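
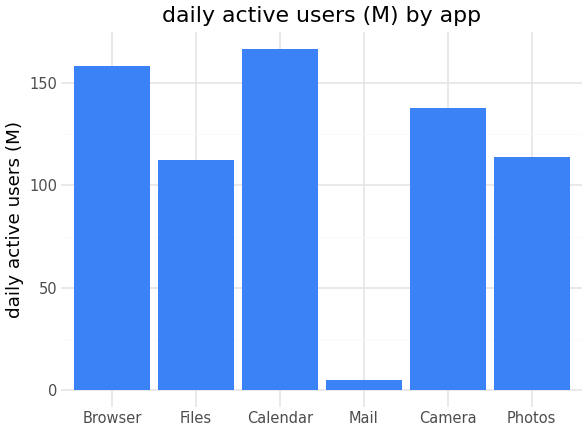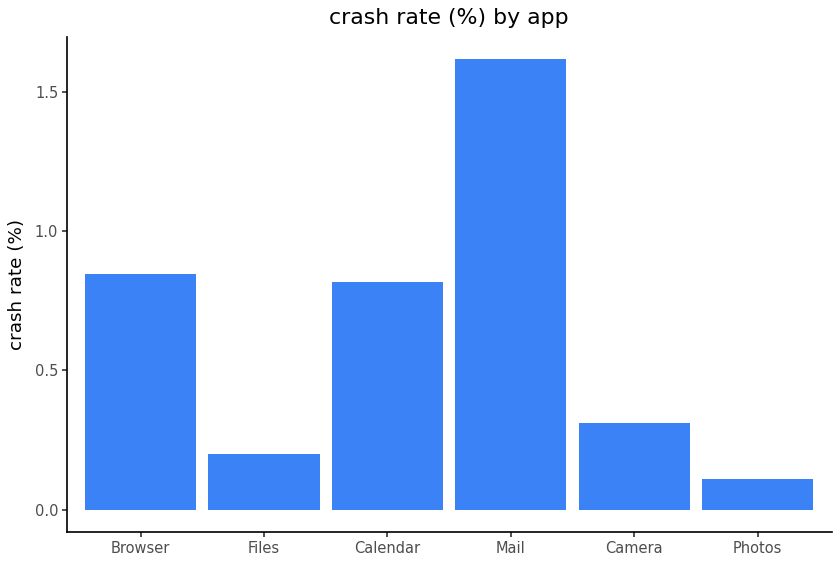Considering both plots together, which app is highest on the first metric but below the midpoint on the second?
Chart 2 median crash rate (%) ≈ 0.6; below-median apps: Files, Camera, Photos. Among those, Camera has the highest daily active users (M) (≈ 140).

Camera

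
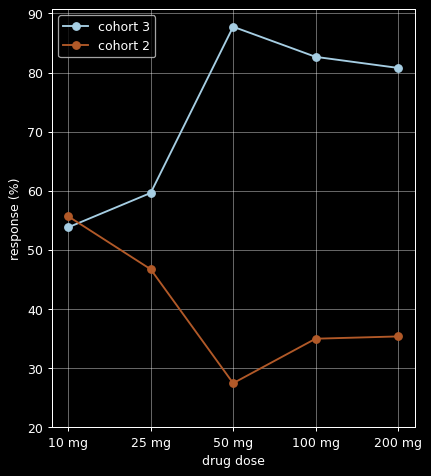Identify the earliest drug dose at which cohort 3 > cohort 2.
10 mg: cohort 3 ≈ 50 vs cohort 2 ≈ 60 (not yet); 25 mg: cohort 3 ≈ 60 vs cohort 2 ≈ 50 (first crossover).

25 mg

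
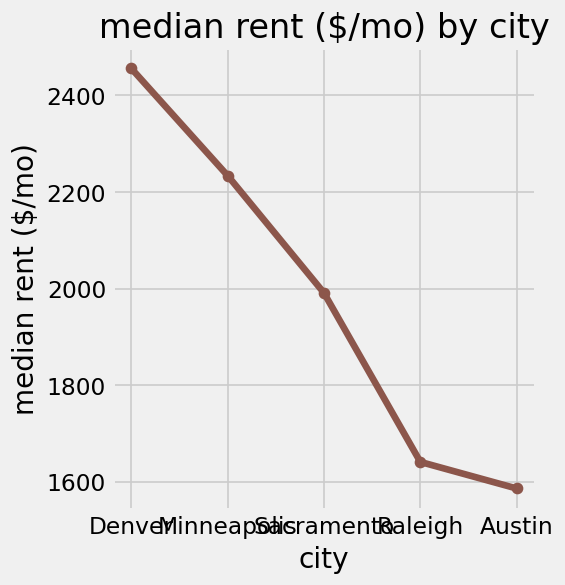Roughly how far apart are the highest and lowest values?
Max Denver ≈ 2500, min Austin ≈ 1600; range ≈ 900.

≈ 900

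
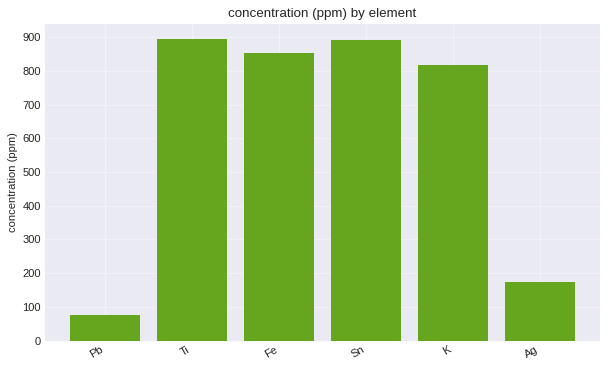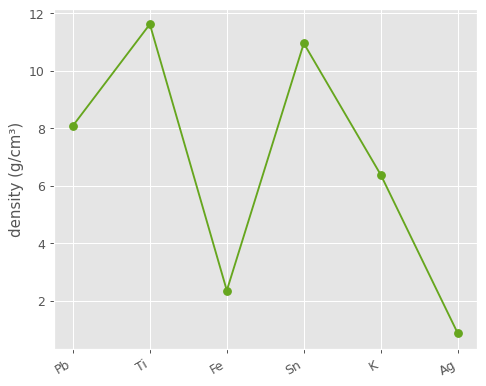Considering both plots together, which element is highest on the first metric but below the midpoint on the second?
Fe

Chart 2 median density (g/cm³) ≈ 8; below-median elements: Fe, K, Ag. Among those, Fe has the highest concentration (ppm) (≈ 900).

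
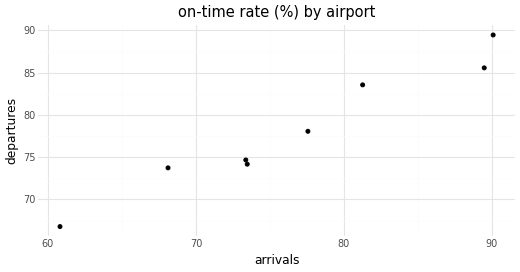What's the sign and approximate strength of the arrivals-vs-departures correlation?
Points are positively correlated; strong (|r| ≈ 1.0).

positive, strong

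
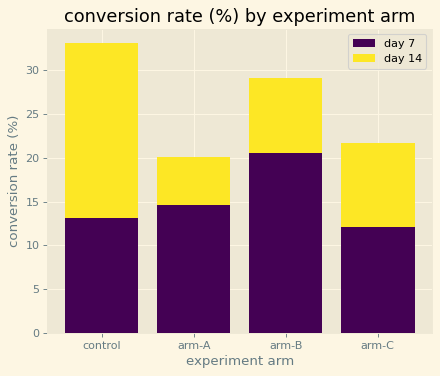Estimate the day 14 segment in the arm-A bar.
≈ 5

day 14 top ≈ 20, bottom ≈ 15; segment ≈ 5.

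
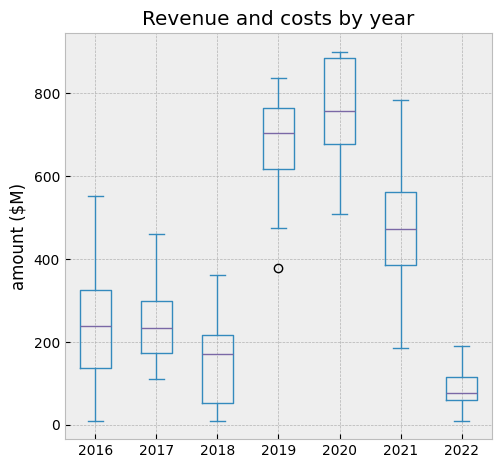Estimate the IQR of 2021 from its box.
≈ 200

Q3 ≈ 600, Q1 ≈ 400; IQR ≈ 200.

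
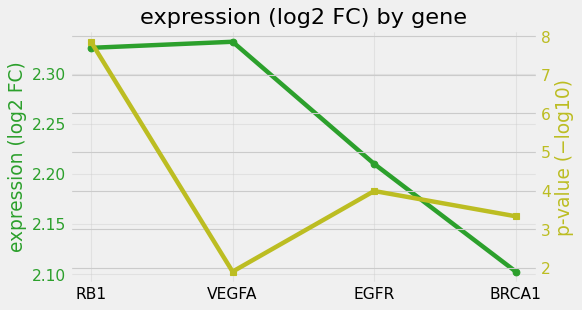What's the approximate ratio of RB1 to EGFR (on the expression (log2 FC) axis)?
≈ 1.05×

RB1 ≈ 2.32, EGFR ≈ 2.20; 2.32/2.20 ≈ 1.05.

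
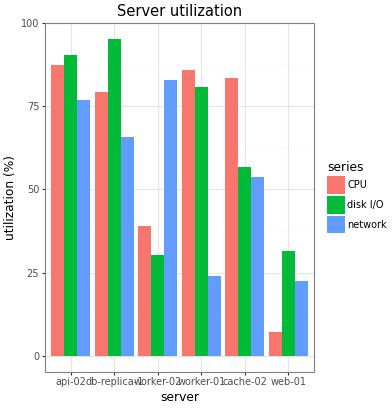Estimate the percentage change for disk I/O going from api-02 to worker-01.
api-02 ≈ 90, worker-01 ≈ 80; (80 − 90) / 90 ≈ -11.1%.

≈ -11.1%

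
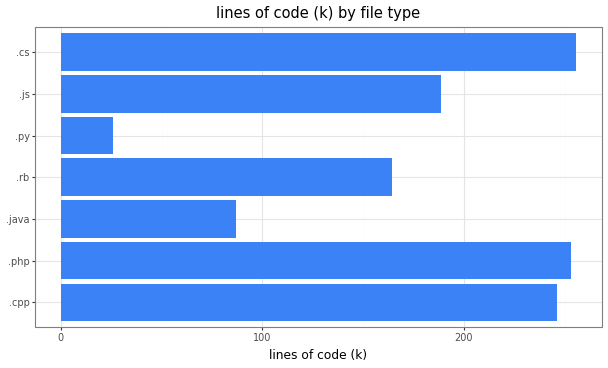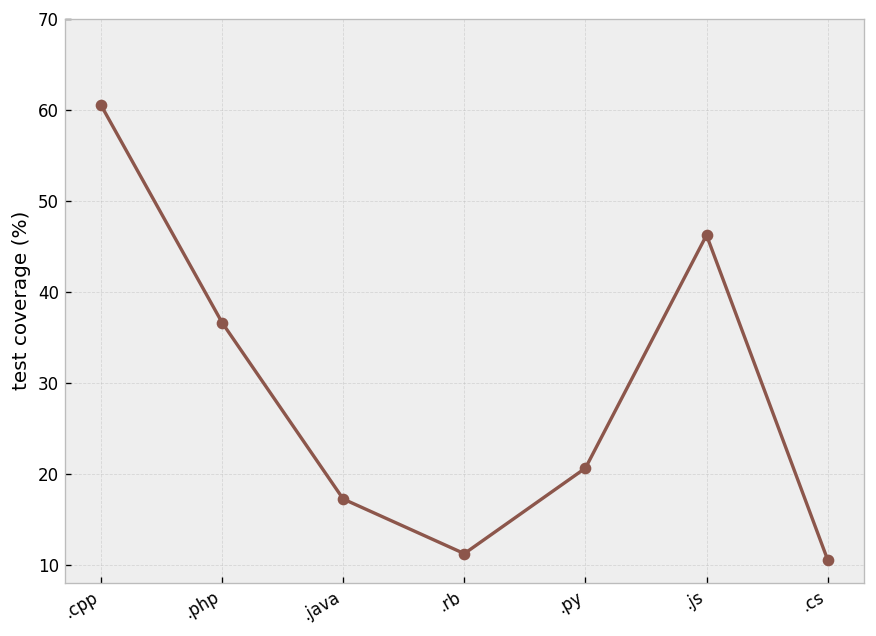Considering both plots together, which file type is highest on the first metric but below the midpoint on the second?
Chart 2 median test coverage (%) ≈ 20; below-median file types: .java, .rb, .cs. Among those, .cs has the highest lines of code (k) (≈ 250).

.cs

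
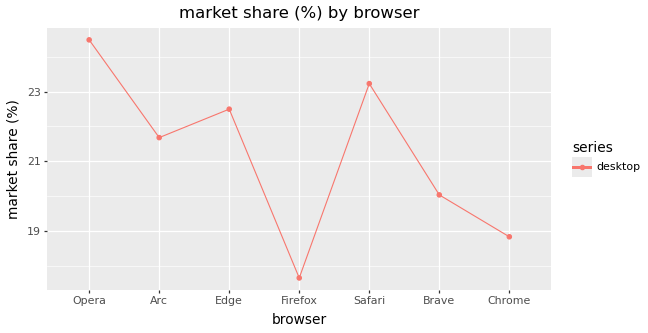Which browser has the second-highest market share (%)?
Top 3: Opera ≈ 24, Safari ≈ 23, Edge ≈ 22.

Safari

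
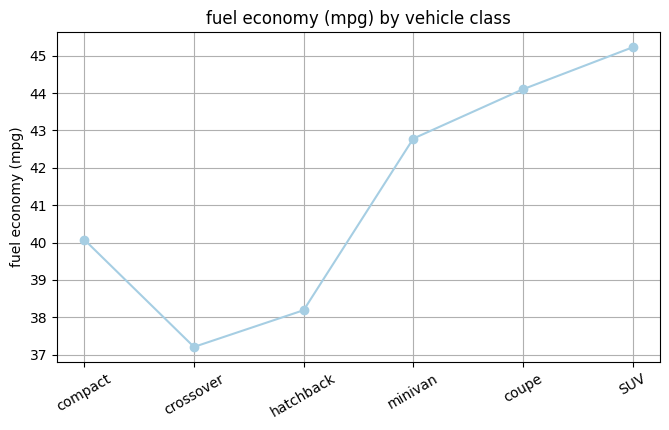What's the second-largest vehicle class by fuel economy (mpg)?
coupe

Top 3: SUV ≈ 45, coupe ≈ 44, minivan ≈ 43.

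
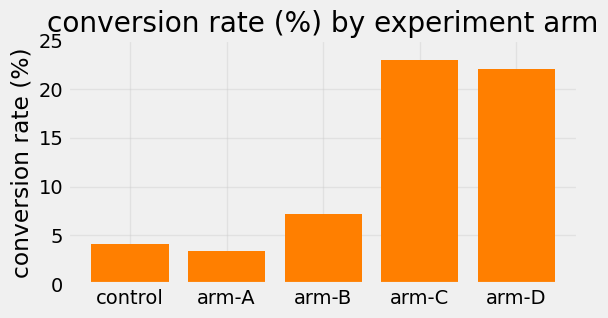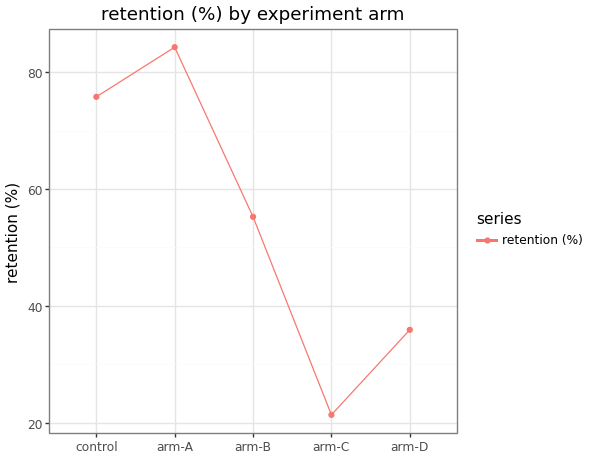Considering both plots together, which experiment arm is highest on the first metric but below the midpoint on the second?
Chart 2 median retention (%) ≈ 60; below-median experiment arms: arm-C, arm-D. Among those, arm-C has the highest conversion rate (%) (≈ 25).

arm-C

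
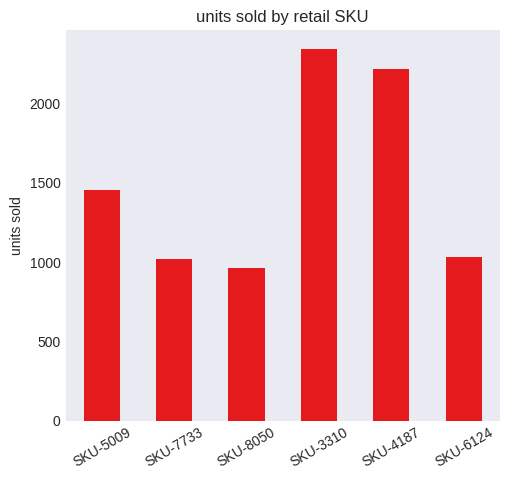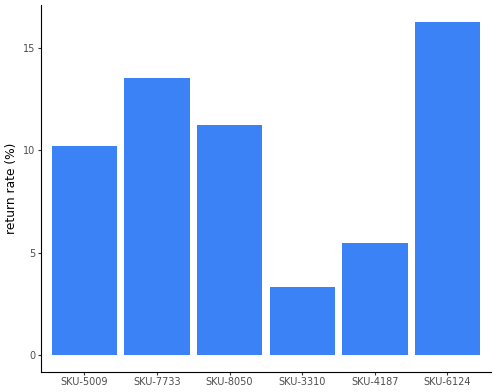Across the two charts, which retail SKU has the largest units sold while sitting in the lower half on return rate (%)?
SKU-3310

Chart 2 median return rate (%) ≈ 10; below-median retail SKUs: SKU-5009, SKU-3310, SKU-4187. Among those, SKU-3310 has the highest units sold (≈ 2500).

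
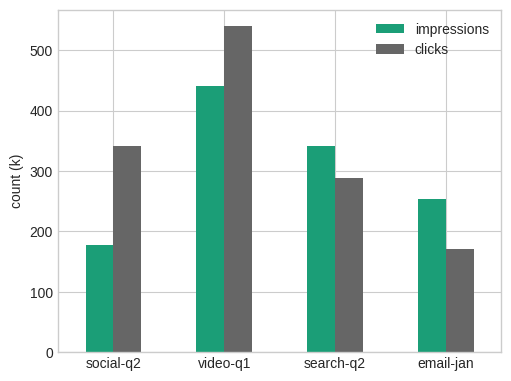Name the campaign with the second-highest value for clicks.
social-q2

Top 3 for clicks: video-q1 ≈ 550, social-q2 ≈ 350, search-q2 ≈ 300.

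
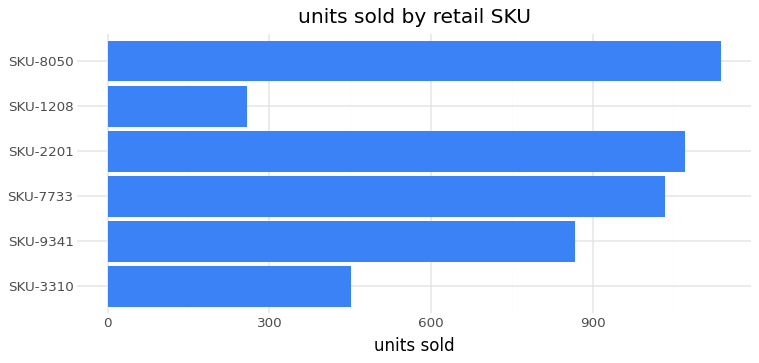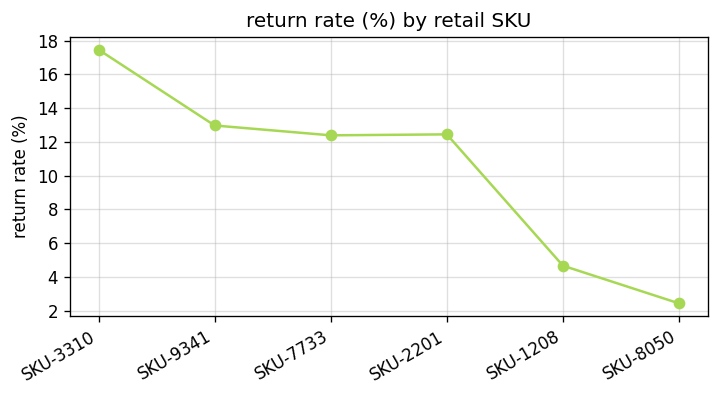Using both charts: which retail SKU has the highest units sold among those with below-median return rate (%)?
Chart 2 median return rate (%) ≈ 12; below-median retail SKUs: SKU-7733, SKU-1208, SKU-8050. Among those, SKU-8050 has the highest units sold (≈ 1200).

SKU-8050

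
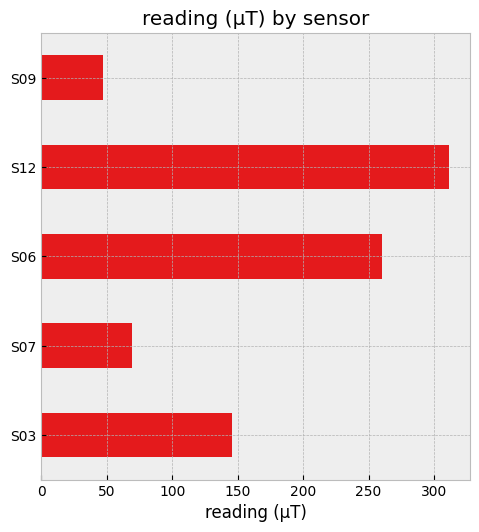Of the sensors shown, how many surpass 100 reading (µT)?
Above 100: S03, S06, S12.

3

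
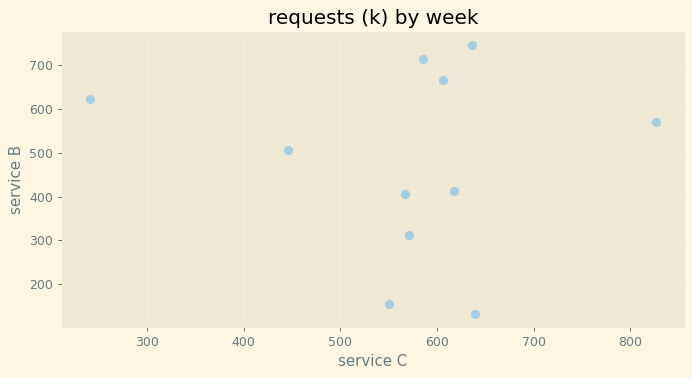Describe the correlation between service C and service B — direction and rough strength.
Points are roughly uncorrelated; weak (|r| ≈ 0.1).

no clear correlation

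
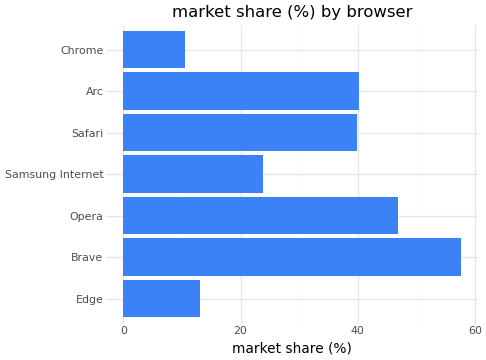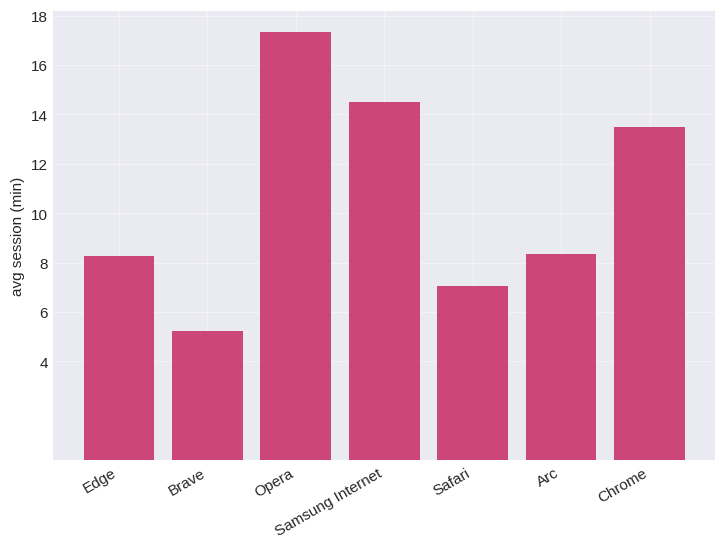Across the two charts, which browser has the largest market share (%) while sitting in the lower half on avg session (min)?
Chart 2 median avg session (min) ≈ 8; below-median browsers: Edge, Brave, Safari. Among those, Brave has the highest market share (%) (≈ 60).

Brave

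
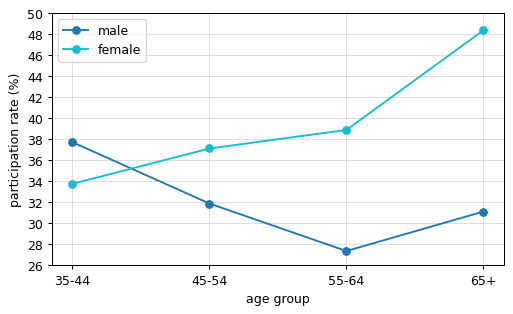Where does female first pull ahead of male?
35-44: female ≈ 34 vs male ≈ 38 (not yet); 45-54: female ≈ 38 vs male ≈ 32 (first crossover).

45-54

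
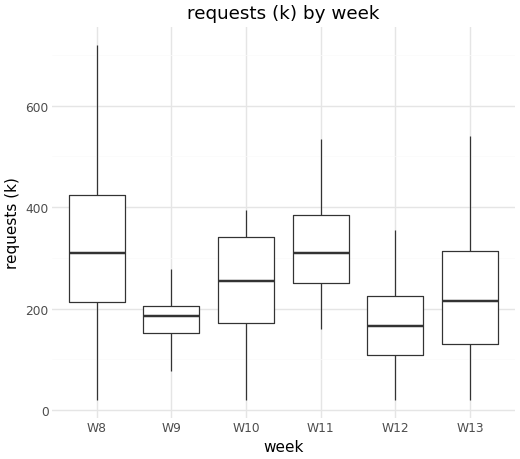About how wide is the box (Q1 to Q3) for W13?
≈ 180

Q3 ≈ 320, Q1 ≈ 140; IQR ≈ 180.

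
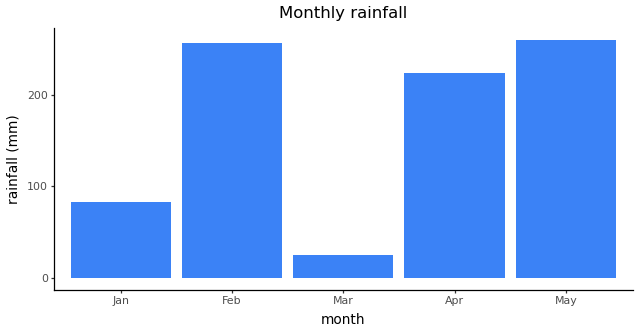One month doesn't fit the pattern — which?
Mar ≈ 25; the rest sit between ≈ 75 and ≈ 250.

Mar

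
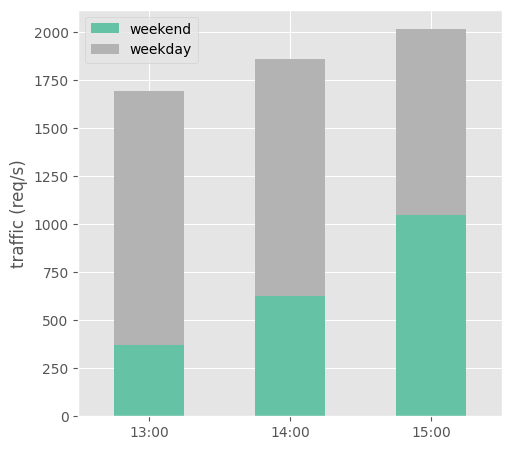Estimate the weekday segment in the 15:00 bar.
weekday top ≈ 2000, bottom ≈ 1000; segment ≈ 1000.

≈ 1000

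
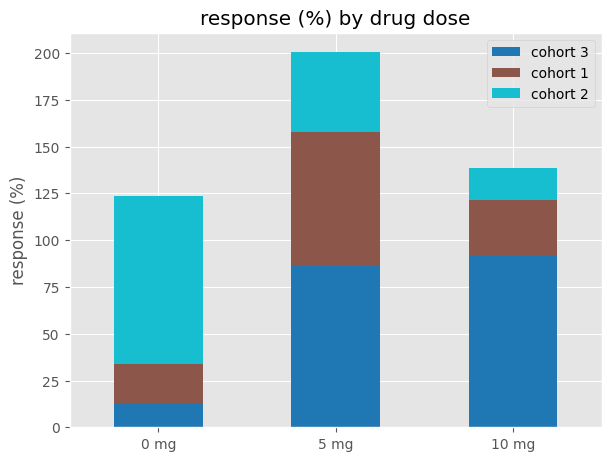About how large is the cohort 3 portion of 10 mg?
≈ 100

cohort 3 top ≈ 100, bottom ≈ 0; segment ≈ 100.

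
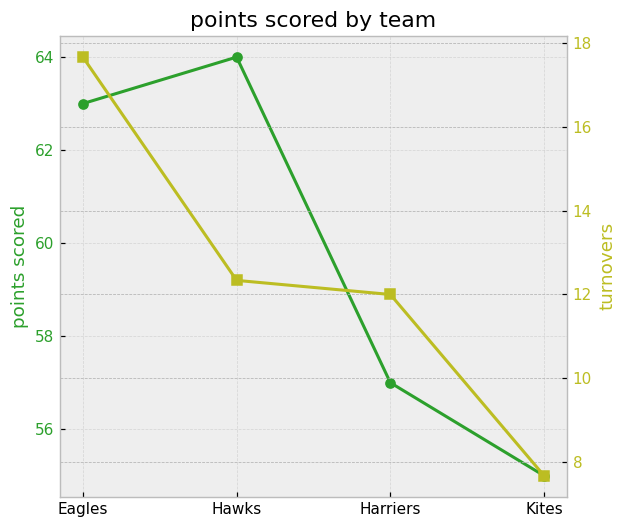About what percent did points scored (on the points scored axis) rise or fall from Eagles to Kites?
Eagles ≈ 63, Kites ≈ 55; (55 − 63) / 63 ≈ -12.7%.

≈ -12.7%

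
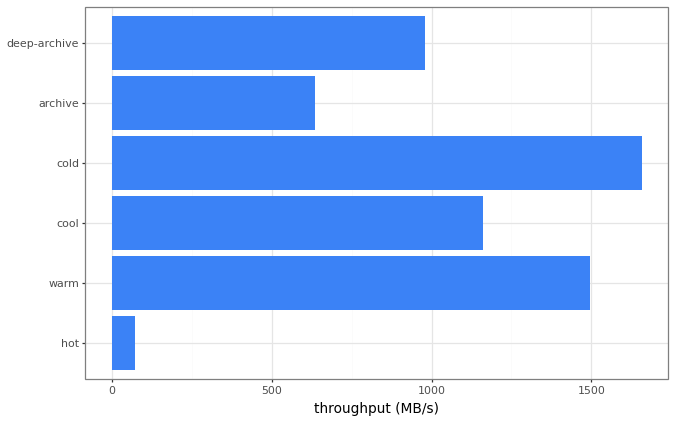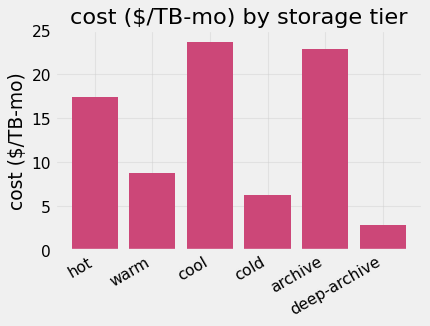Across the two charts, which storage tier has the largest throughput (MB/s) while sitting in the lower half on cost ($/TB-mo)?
Chart 2 median cost ($/TB-mo) ≈ 15; below-median storage tiers: warm, cold, deep-archive. Among those, cold has the highest throughput (MB/s) (≈ 1600).

cold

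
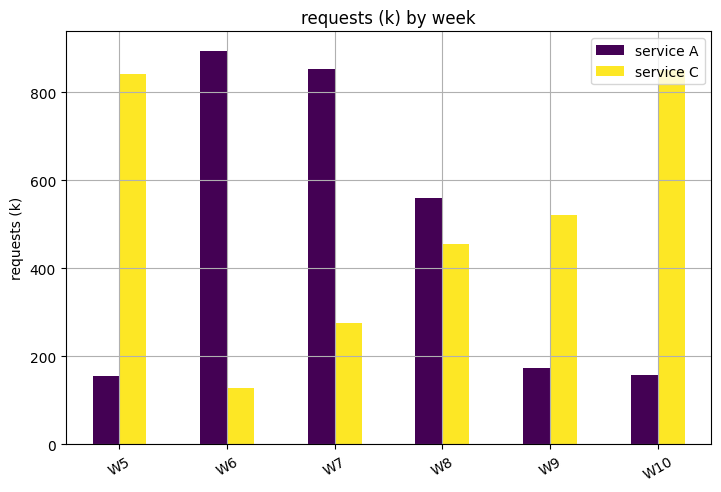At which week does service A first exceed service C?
W6

W5: service A ≈ 200 vs service C ≈ 800 (not yet); W6: service A ≈ 900 vs service C ≈ 100 (first crossover).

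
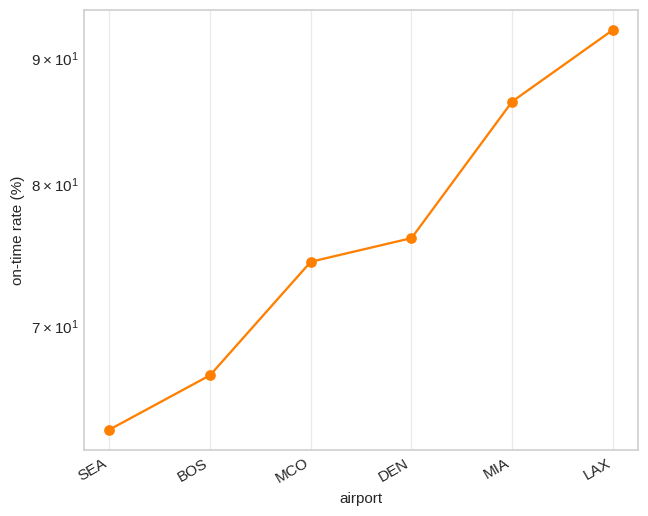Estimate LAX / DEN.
≈ 1.2×

LAX ≈ 90, DEN ≈ 75; 90/75 ≈ 1.2.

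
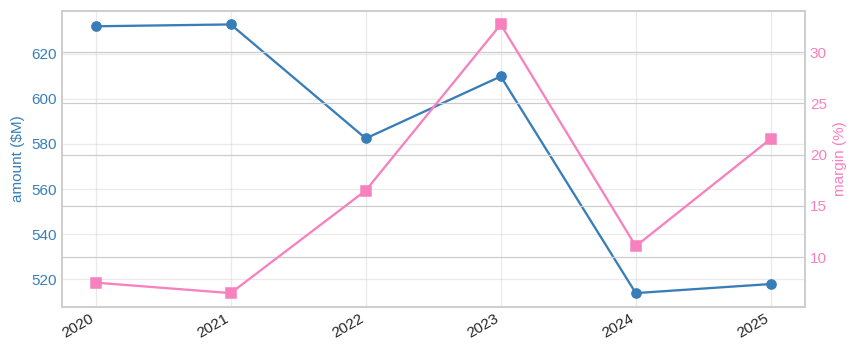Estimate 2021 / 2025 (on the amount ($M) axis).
≈ 1.21×

2021 ≈ 630, 2025 ≈ 520; 630/520 ≈ 1.21.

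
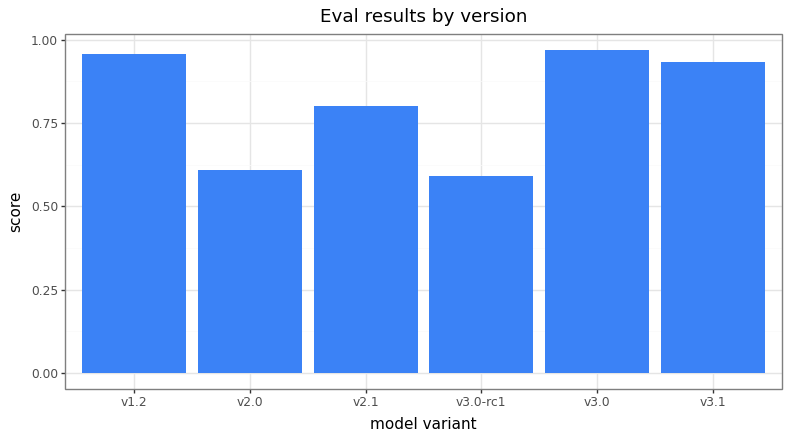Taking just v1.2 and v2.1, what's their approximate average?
(1.0 + 0.8) / 2 ≈ 0.9.

≈ 0.9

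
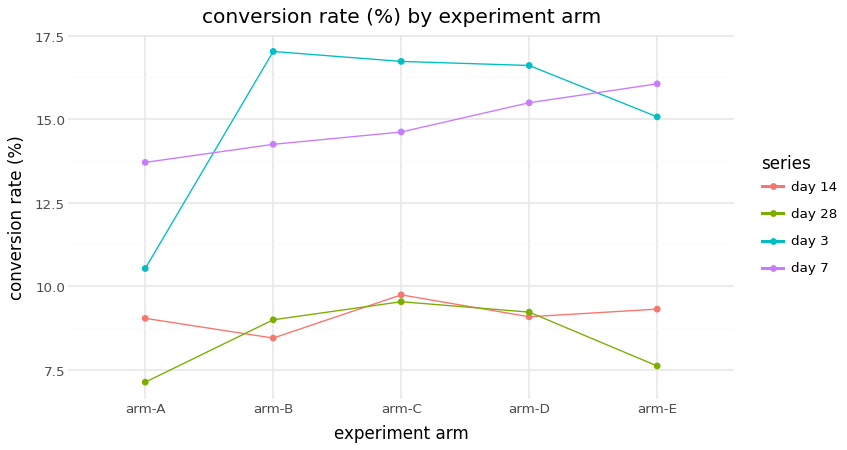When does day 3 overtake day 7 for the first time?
arm-B

arm-A: day 3 ≈ 11 vs day 7 ≈ 14 (not yet); arm-B: day 3 ≈ 17 vs day 7 ≈ 14 (first crossover).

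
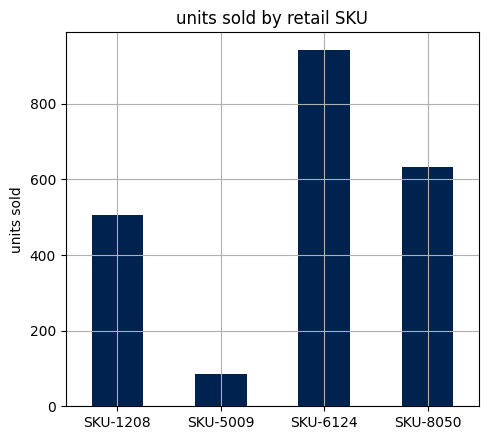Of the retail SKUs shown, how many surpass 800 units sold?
1

Above 800: SKU-6124.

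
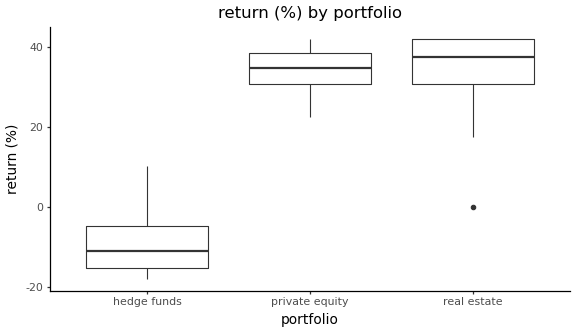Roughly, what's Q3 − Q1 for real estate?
≈ 10

Q3 ≈ 40, Q1 ≈ 30; IQR ≈ 10.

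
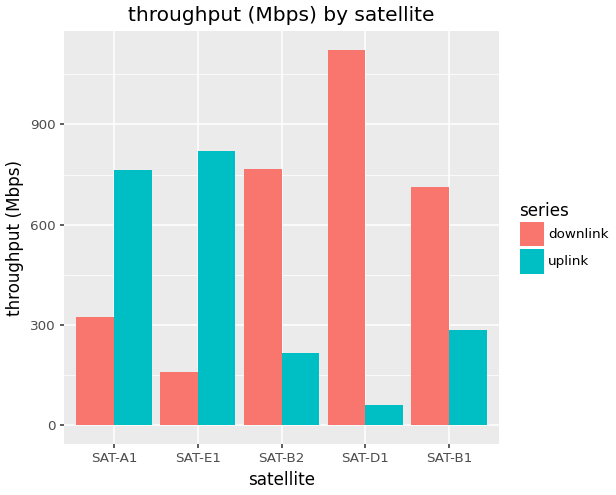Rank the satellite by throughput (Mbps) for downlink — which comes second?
Top 3 for downlink: SAT-D1 ≈ 1100, SAT-B2 ≈ 800, SAT-B1 ≈ 700.

SAT-B2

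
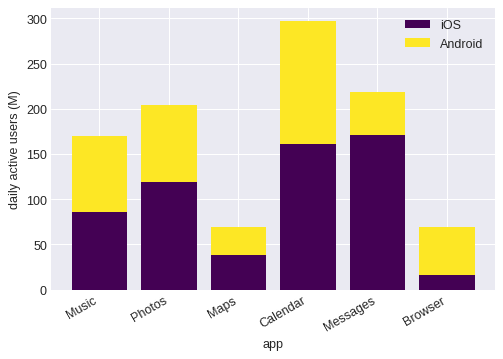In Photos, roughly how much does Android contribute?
≈ 75

Android top ≈ 200, bottom ≈ 125; segment ≈ 75.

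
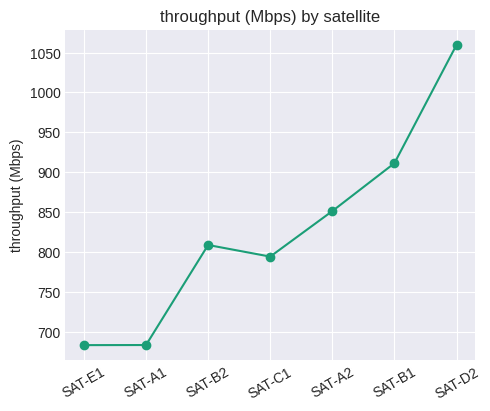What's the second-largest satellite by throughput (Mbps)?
Top 3: SAT-D2 ≈ 1050, SAT-B1 ≈ 900, SAT-A2 ≈ 850.

SAT-B1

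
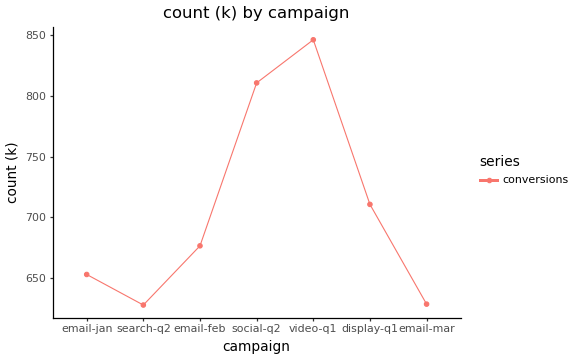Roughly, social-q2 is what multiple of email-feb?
≈ 1.21×

social-q2 ≈ 820, email-feb ≈ 680; 820/680 ≈ 1.21.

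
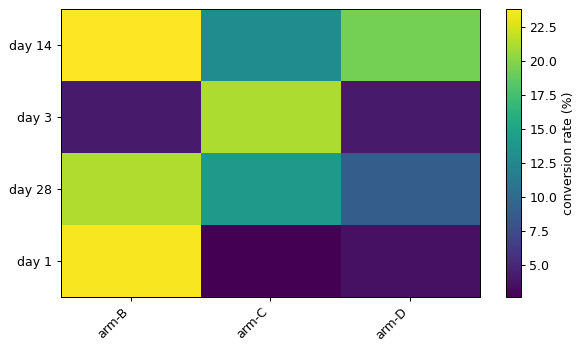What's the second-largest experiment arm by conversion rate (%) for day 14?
Top 3 for day 14: arm-B ≈ 24, arm-D ≈ 20, arm-C ≈ 12.

arm-D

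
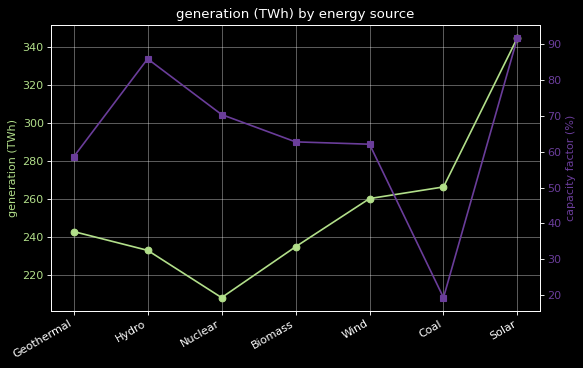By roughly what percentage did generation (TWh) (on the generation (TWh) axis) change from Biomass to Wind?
Biomass ≈ 240, Wind ≈ 260; (260 − 240) / 240 ≈ +8.3%.

≈ +8.3%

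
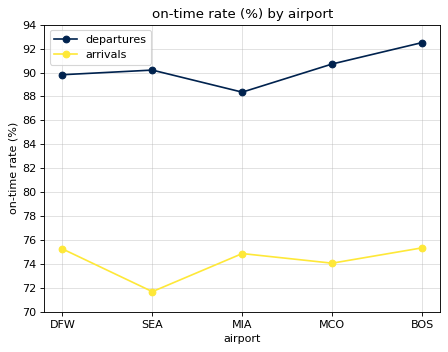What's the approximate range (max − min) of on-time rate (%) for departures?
≈ 4

Max BOS ≈ 92, min MIA ≈ 88; range ≈ 4.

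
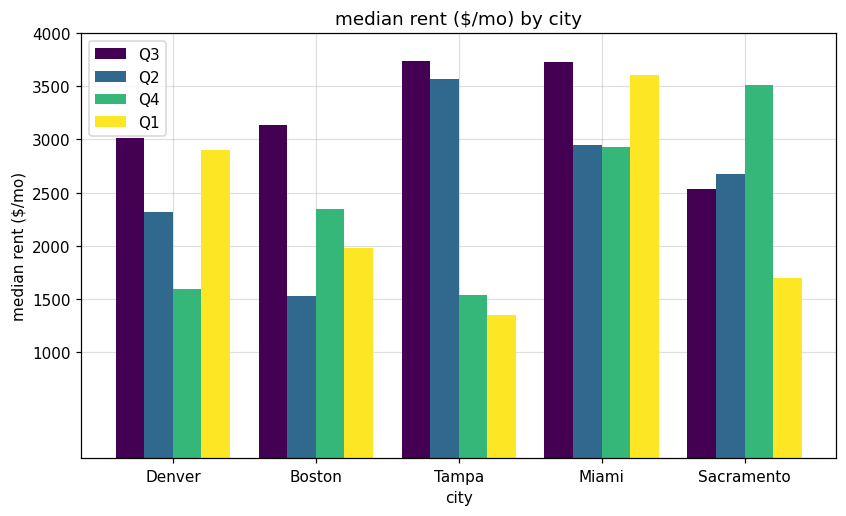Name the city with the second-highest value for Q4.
Top 3 for Q4: Sacramento ≈ 3500, Miami ≈ 3000, Boston ≈ 2500.

Miami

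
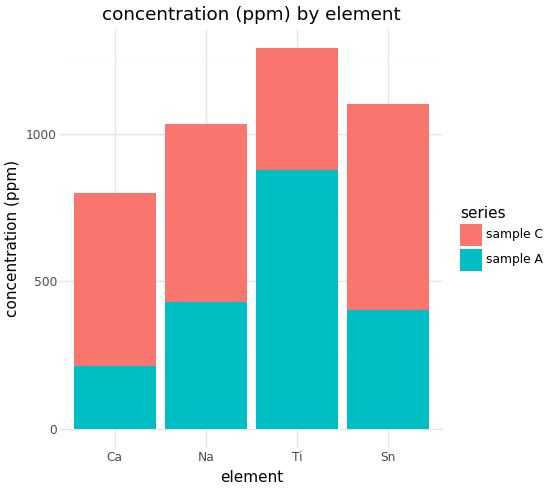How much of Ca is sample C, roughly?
≈ 600

sample C top ≈ 800, bottom ≈ 200; segment ≈ 600.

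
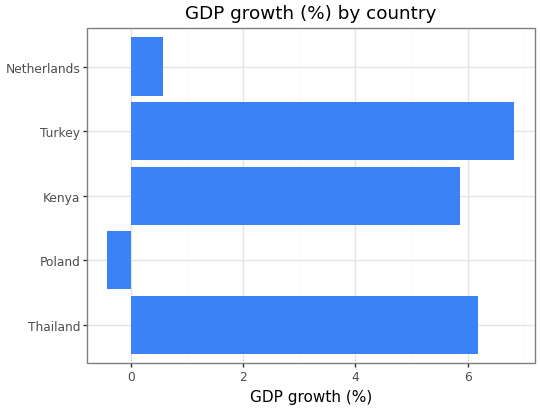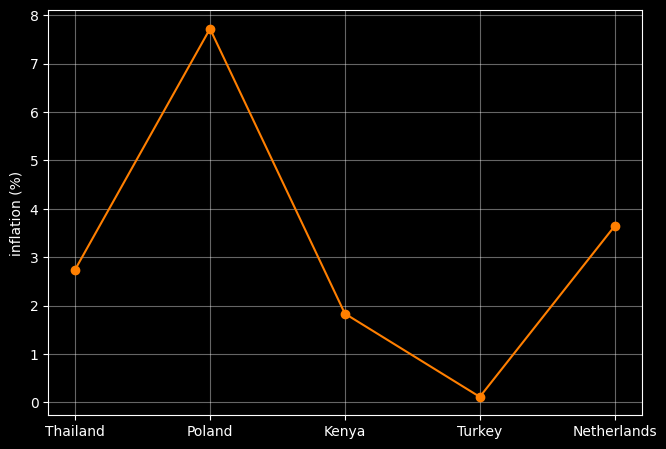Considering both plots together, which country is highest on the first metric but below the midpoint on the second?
Turkey

Chart 2 median inflation (%) ≈ 3; below-median countries: Kenya, Turkey. Among those, Turkey has the highest GDP growth (%) (≈ 7).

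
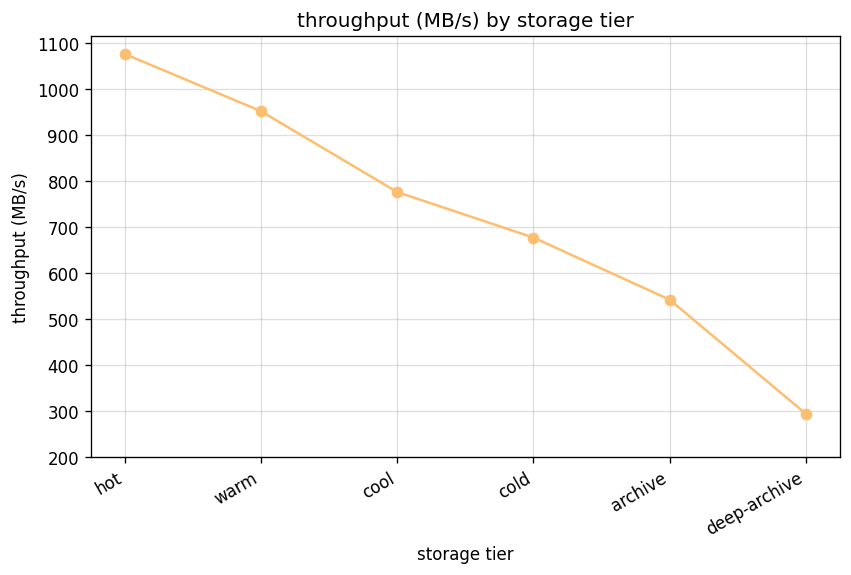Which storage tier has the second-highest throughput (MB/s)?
Top 3: hot ≈ 1100, warm ≈ 1000, cool ≈ 800.

warm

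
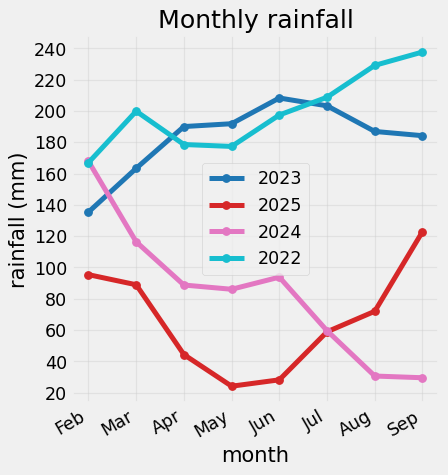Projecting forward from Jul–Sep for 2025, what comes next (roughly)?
≈ 150

Last three: 60, 80, 120 → slope ≈ 30/step → next ≈ 150.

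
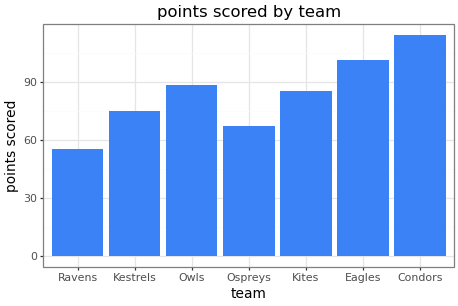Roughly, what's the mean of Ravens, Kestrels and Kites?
≈ 73

(60 + 80 + 80) / 3 ≈ 73.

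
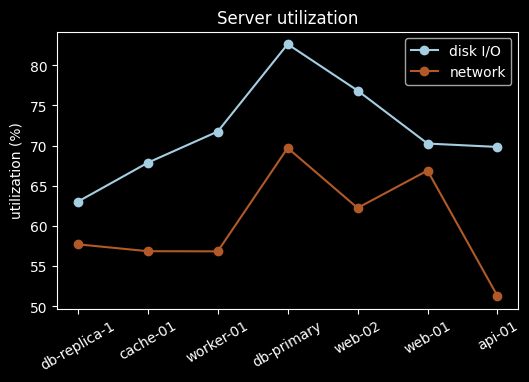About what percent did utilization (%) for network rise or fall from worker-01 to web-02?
≈ +9.1%

worker-01 ≈ 55, web-02 ≈ 60; (60 − 55) / 55 ≈ +9.1%.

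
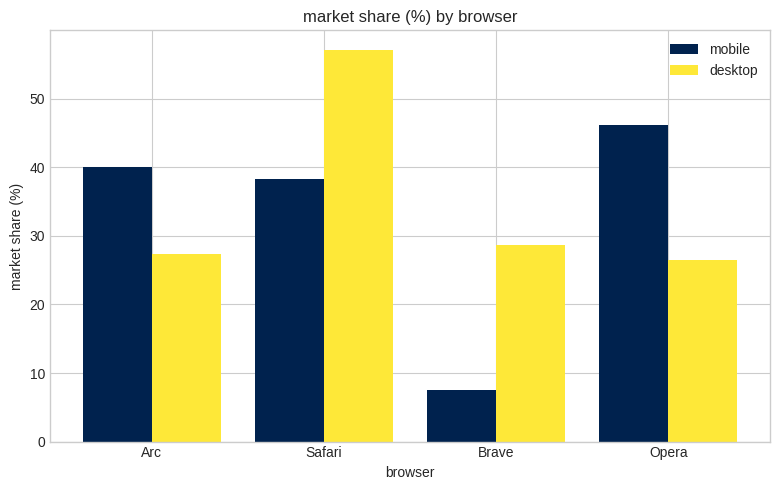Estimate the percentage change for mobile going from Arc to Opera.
≈ +12.5%

Arc ≈ 40, Opera ≈ 45; (45 − 40) / 40 ≈ +12.5%.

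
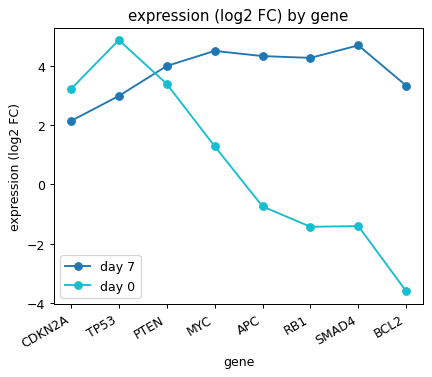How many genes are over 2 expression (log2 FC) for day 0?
Above 2: CDKN2A, TP53, PTEN.

3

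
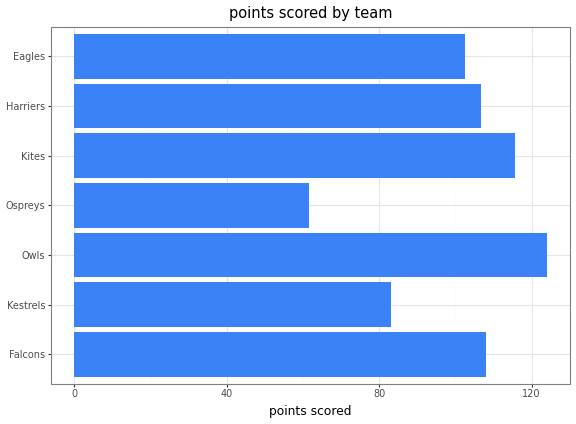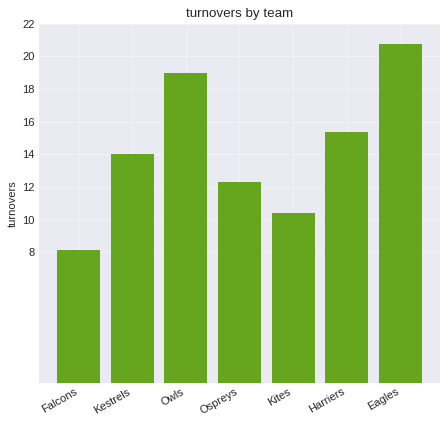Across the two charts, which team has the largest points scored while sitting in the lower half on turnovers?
Chart 2 median turnovers ≈ 14; below-median teams: Falcons, Ospreys, Kites. Among those, Kites has the highest points scored (≈ 120).

Kites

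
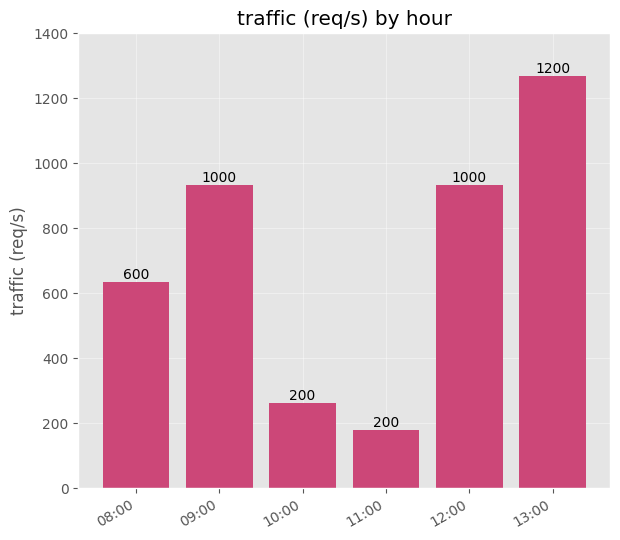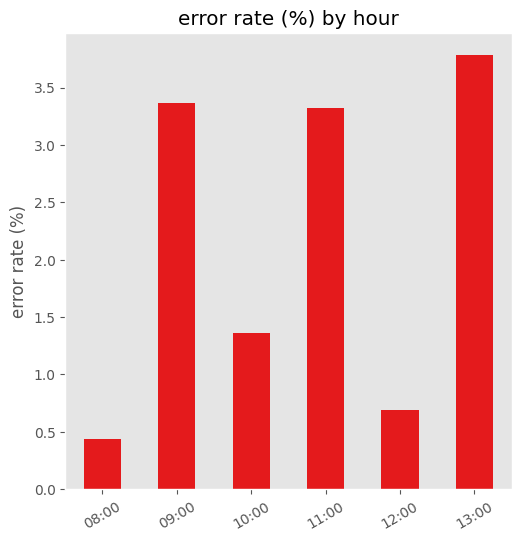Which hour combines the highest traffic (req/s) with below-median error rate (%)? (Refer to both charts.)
12:00

Chart 2 median error rate (%) ≈ 2.5; below-median hours: 08:00, 10:00, 12:00. Among those, 12:00 has the highest traffic (req/s) (≈ 1000).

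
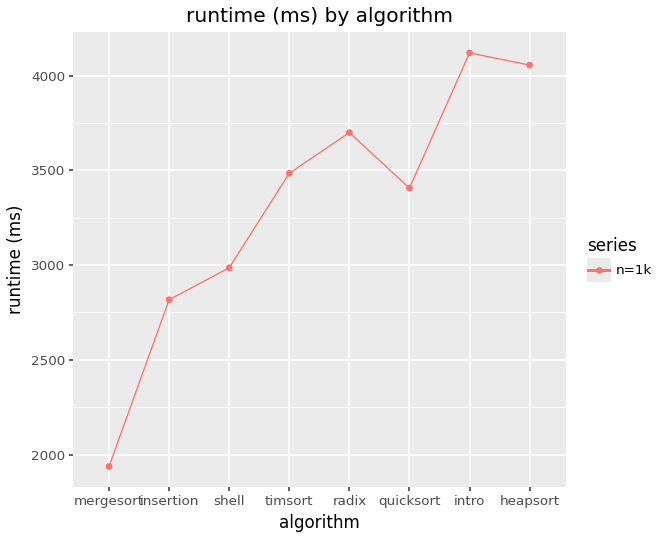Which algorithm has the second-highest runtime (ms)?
heapsort

Top 3: intro ≈ 4200, heapsort ≈ 4000, radix ≈ 3800.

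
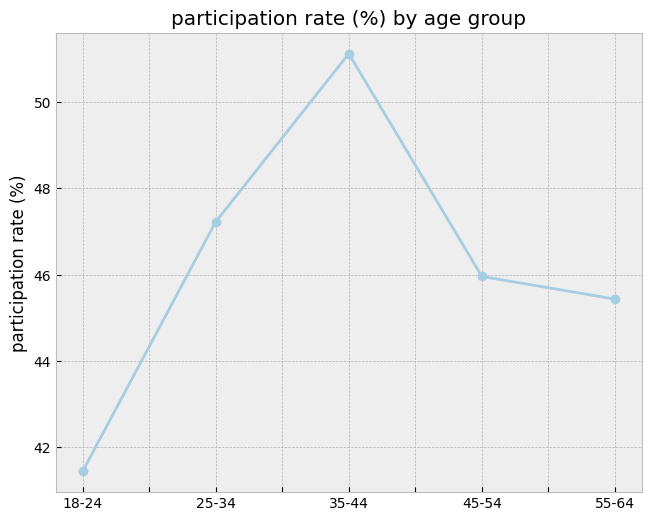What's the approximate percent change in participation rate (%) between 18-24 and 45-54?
18-24 ≈ 41, 45-54 ≈ 46; (46 − 41) / 41 ≈ +12.2%.

≈ +12.2%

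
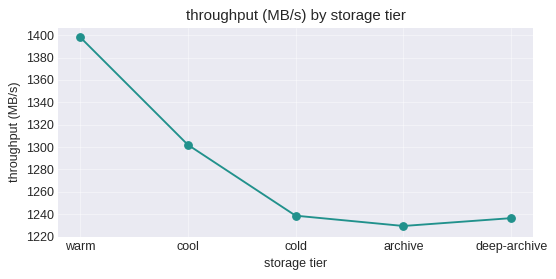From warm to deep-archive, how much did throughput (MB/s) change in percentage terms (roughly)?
≈ -11.4%

warm ≈ 1400, deep-archive ≈ 1240; (1240 − 1400) / 1400 ≈ -11.4%.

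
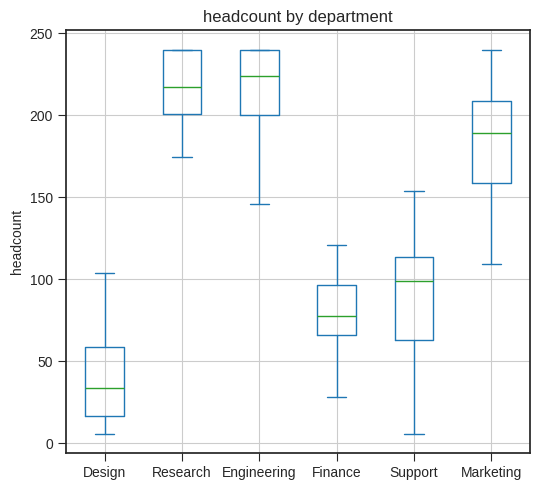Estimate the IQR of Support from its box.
≈ 60

Q3 ≈ 120, Q1 ≈ 60; IQR ≈ 60.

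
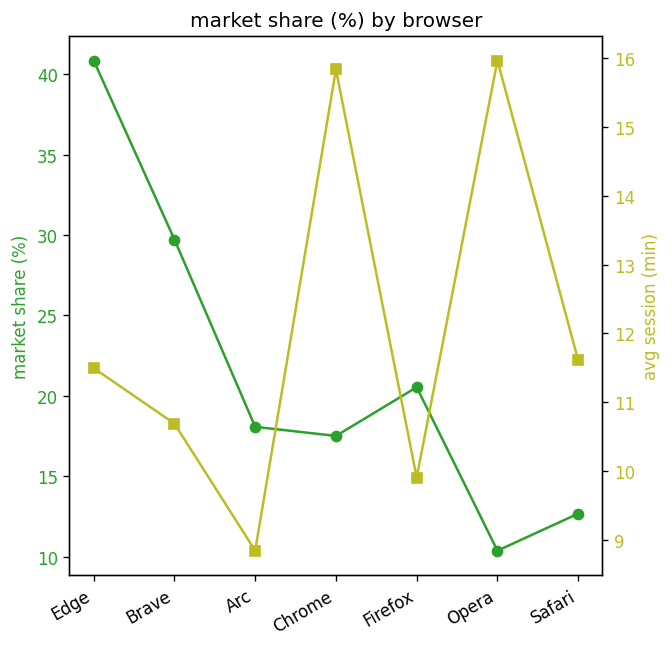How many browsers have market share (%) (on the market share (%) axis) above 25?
Above 25: Edge, Brave.

2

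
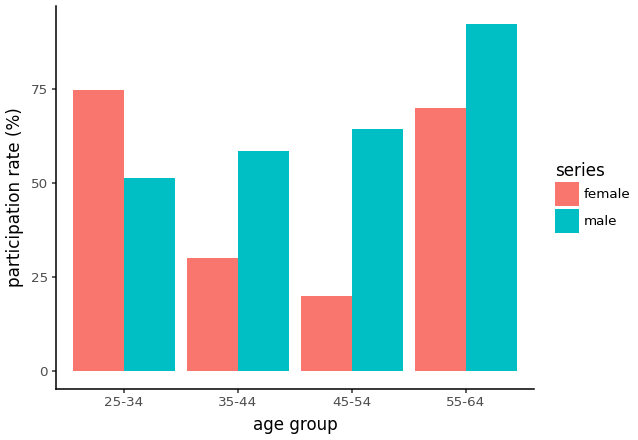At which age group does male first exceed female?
35-44

25-34: male ≈ 50 vs female ≈ 70 (not yet); 35-44: male ≈ 60 vs female ≈ 30 (first crossover).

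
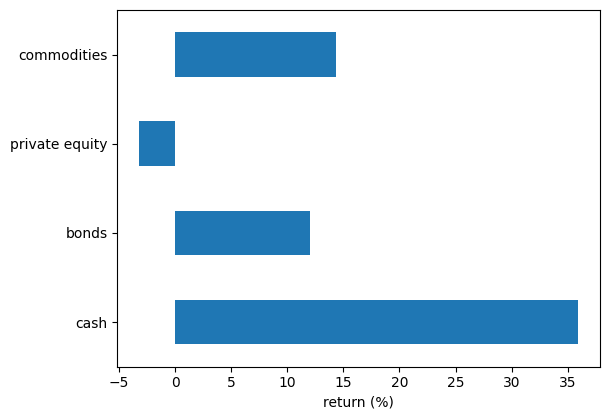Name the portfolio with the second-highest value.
commodities

Top 3: cash ≈ 35, commodities ≈ 15, bonds ≈ 10.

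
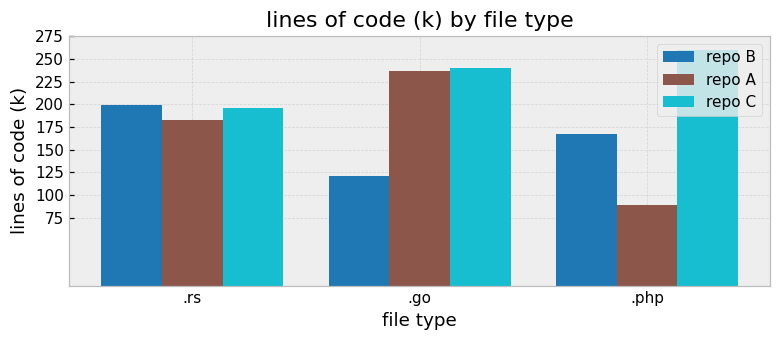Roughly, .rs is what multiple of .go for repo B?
≈ 1.6×

.rs ≈ 200, .go ≈ 125; 200/125 ≈ 1.6.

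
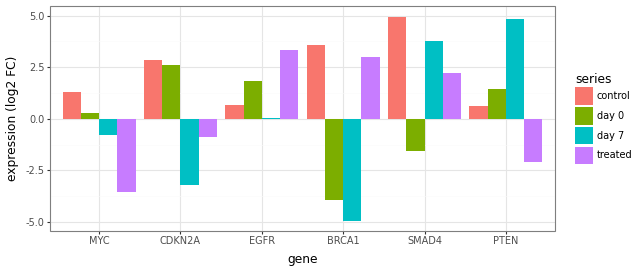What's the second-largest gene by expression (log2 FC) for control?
Top 3 for control: SMAD4 ≈ 5, BRCA1 ≈ 4, CDKN2A ≈ 3.

BRCA1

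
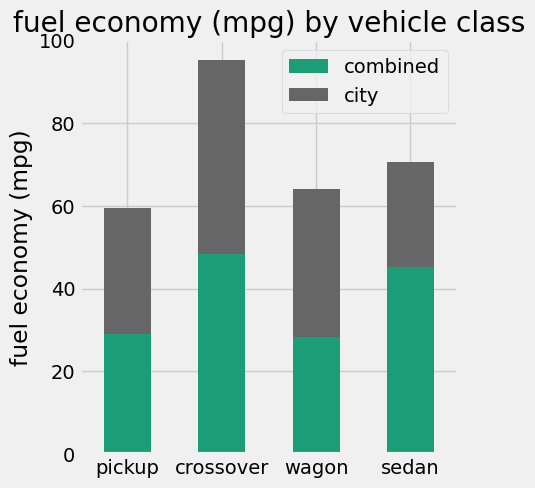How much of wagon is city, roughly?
≈ 30

city top ≈ 60, bottom ≈ 30; segment ≈ 30.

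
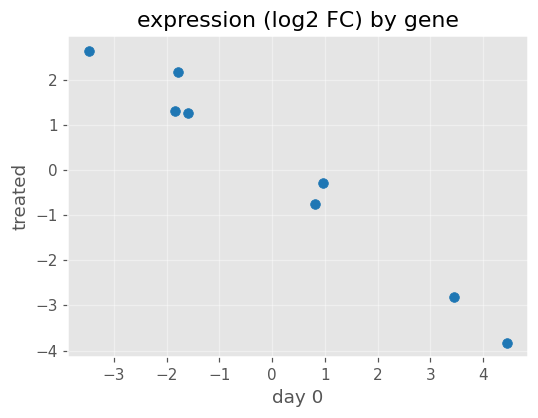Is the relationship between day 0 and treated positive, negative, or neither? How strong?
Points are negatively correlated; strong (|r| ≈ 1.0).

negative, strong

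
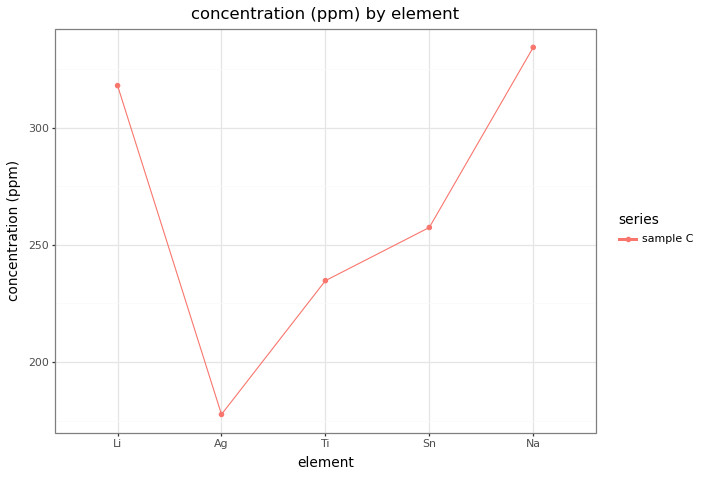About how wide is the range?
≈ 160

Max Na ≈ 340, min Ag ≈ 180; range ≈ 160.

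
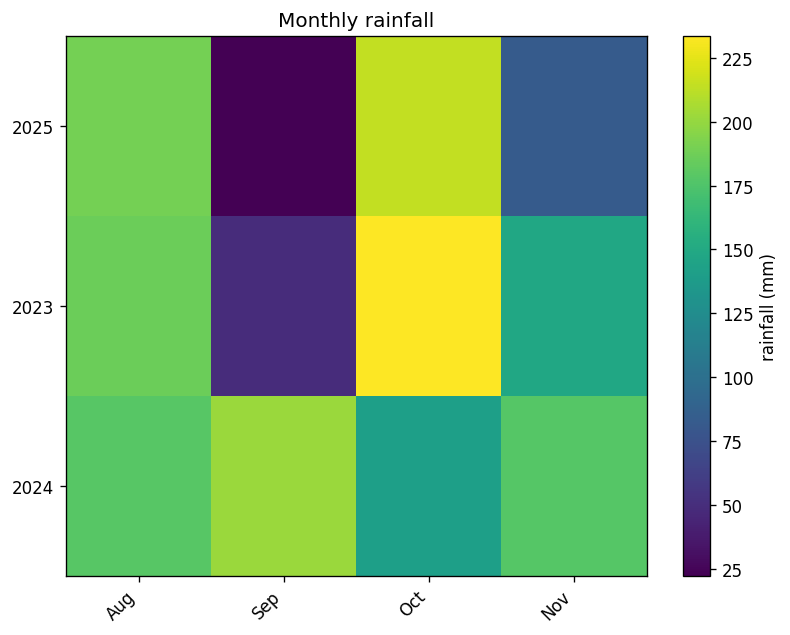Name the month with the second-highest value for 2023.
Aug

Top 3 for 2023: Oct ≈ 240, Aug ≈ 180, Nov ≈ 140.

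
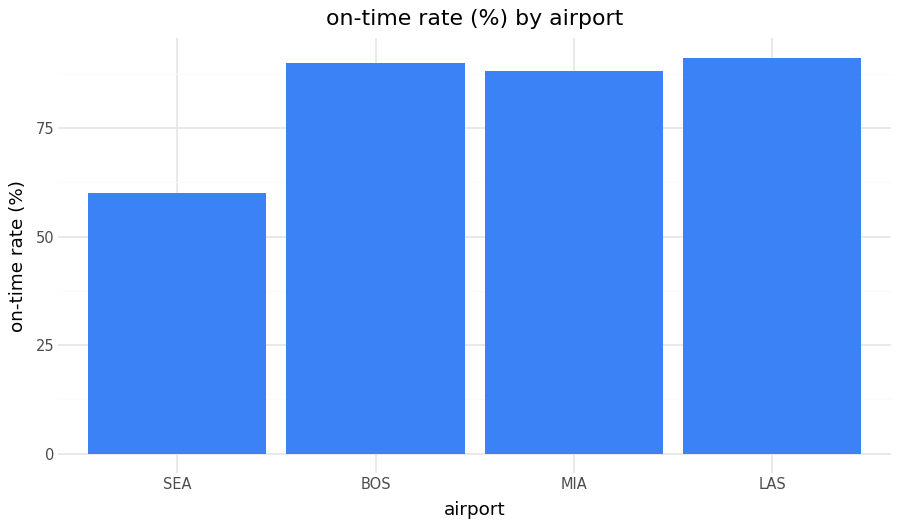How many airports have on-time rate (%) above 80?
3

Above 80: BOS, MIA, LAS.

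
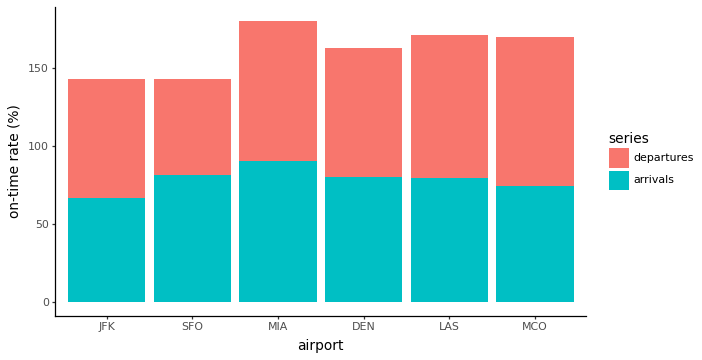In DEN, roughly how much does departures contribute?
departures top ≈ 160, bottom ≈ 80; segment ≈ 80.

≈ 80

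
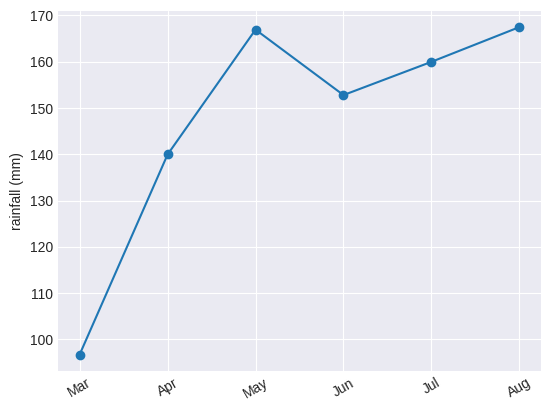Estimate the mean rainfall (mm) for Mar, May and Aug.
≈ 147

(100 + 170 + 170) / 3 ≈ 147.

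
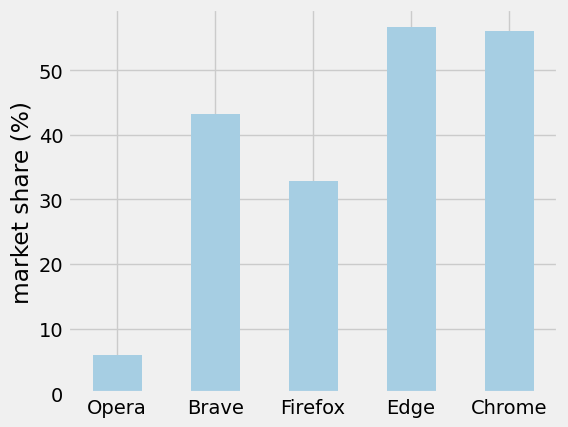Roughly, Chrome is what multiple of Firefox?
Chrome ≈ 55, Firefox ≈ 35; 55/35 ≈ 1.57.

≈ 1.57×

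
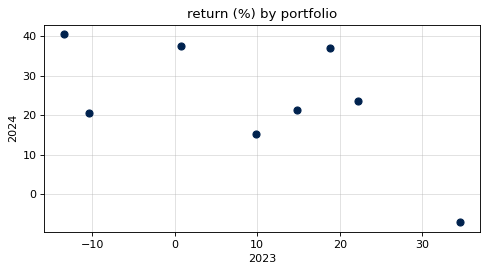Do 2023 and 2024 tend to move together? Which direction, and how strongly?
Points are negatively correlated; moderate (|r| ≈ 0.6).

negative, moderate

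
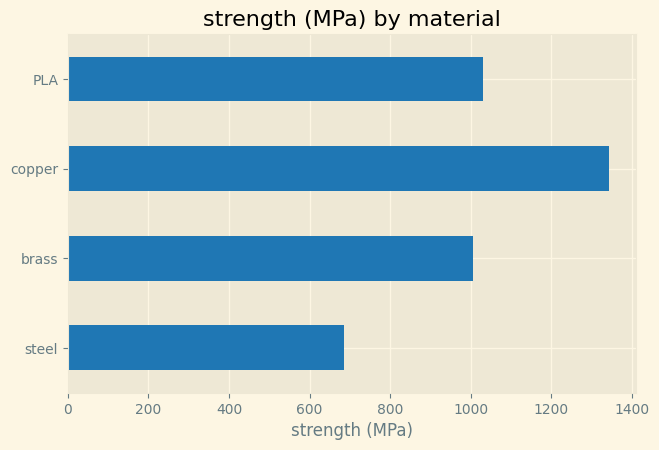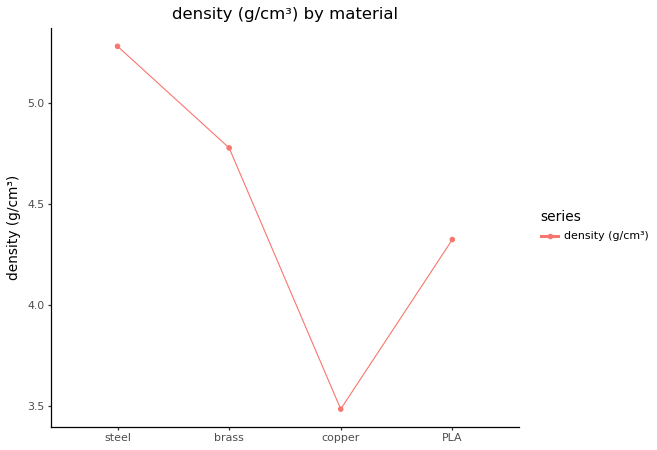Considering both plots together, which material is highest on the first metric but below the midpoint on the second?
Chart 2 median density (g/cm³) ≈ 4.5; below-median materials: copper, PLA. Among those, copper has the highest strength (MPa) (≈ 1400).

copper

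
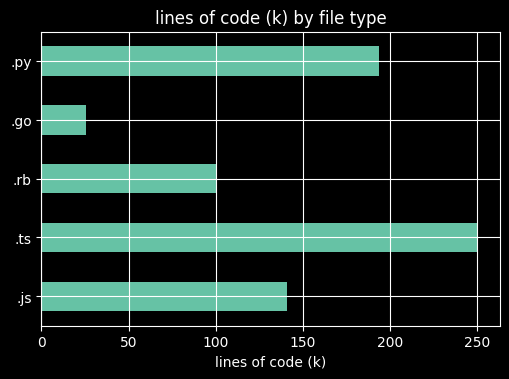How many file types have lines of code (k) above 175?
2

Above 175: .ts, .py.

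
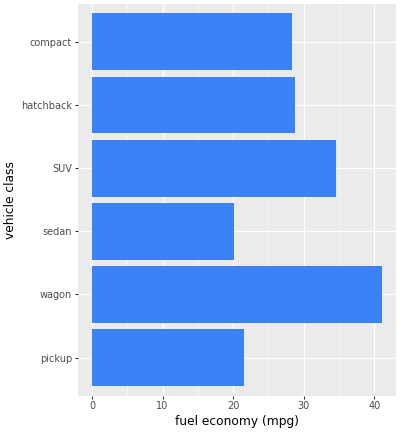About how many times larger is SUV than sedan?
≈ 1.75×

SUV ≈ 35, sedan ≈ 20; 35/20 ≈ 1.75.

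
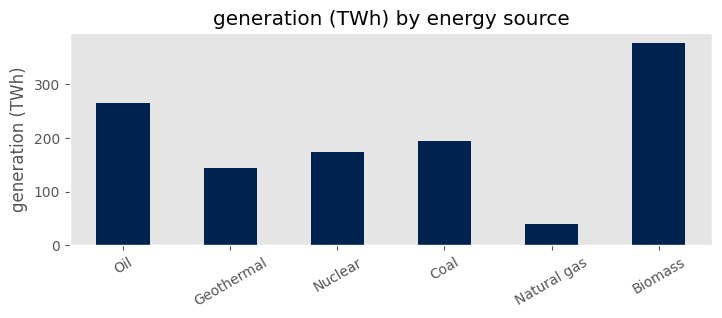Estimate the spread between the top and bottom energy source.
≈ 350

Max Biomass ≈ 400, min Natural gas ≈ 50; range ≈ 350.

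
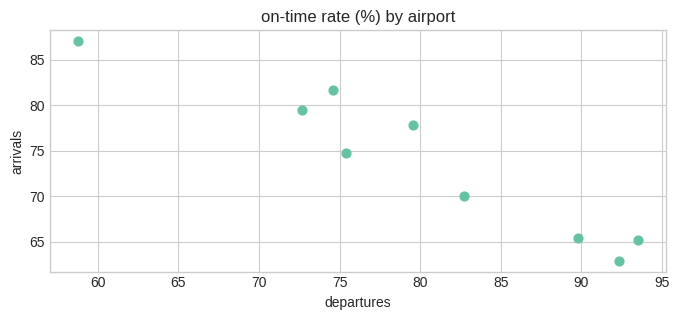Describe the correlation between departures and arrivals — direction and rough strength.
negative, strong

Points are negatively correlated; strong (|r| ≈ 1.0).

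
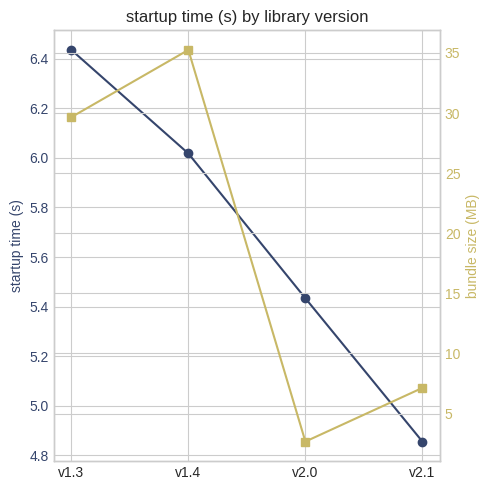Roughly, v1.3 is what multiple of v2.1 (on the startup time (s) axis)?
≈ 1.33×

v1.3 ≈ 6.4, v2.1 ≈ 4.8; 6.4/4.8 ≈ 1.33.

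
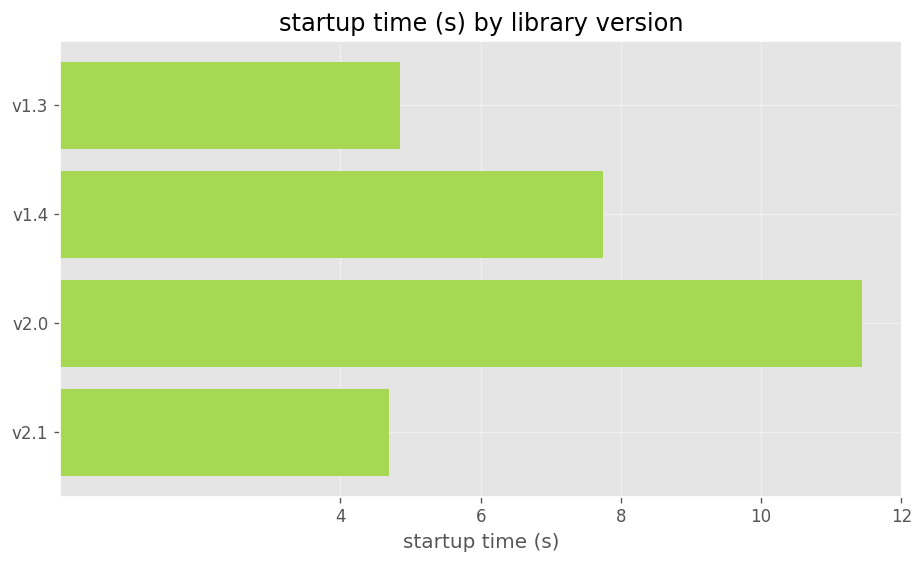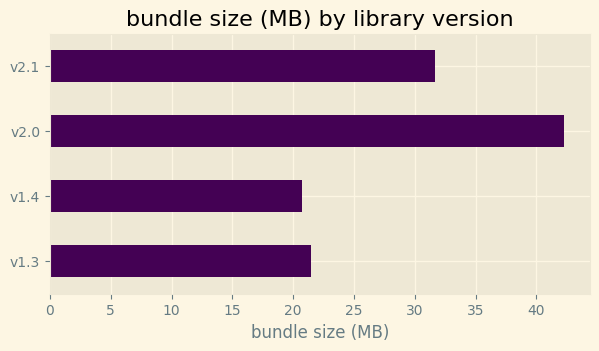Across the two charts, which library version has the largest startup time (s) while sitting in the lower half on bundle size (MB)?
v1.4

Chart 2 median bundle size (MB) ≈ 25; below-median library versions: v1.3, v1.4. Among those, v1.4 has the highest startup time (s) (≈ 8).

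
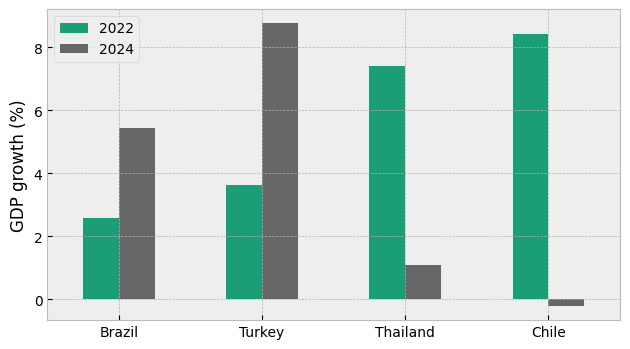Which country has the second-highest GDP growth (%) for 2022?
Top 3 for 2022: Chile ≈ 8, Thailand ≈ 7, Turkey ≈ 4.

Thailand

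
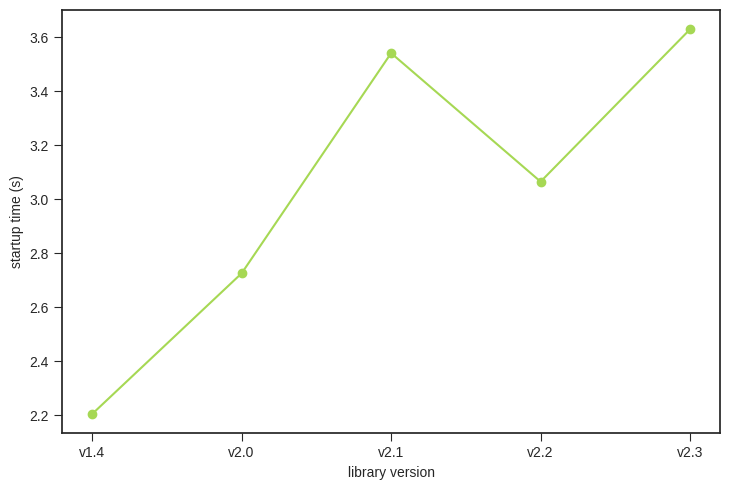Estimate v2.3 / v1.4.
v2.3 ≈ 3.6, v1.4 ≈ 2.2; 3.6/2.2 ≈ 1.64.

≈ 1.64×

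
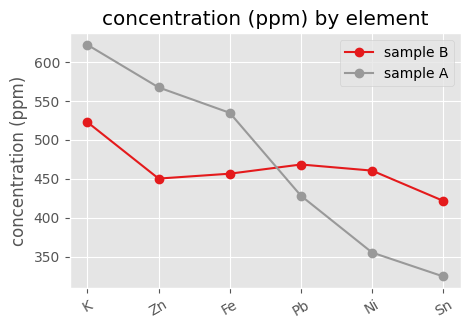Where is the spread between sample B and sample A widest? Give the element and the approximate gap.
Zn: sample B ≈ 450, sample A ≈ 575 → gap ≈ 125. Next-largest (Ni) is only ≈ 100.

Zn, ≈ 125 ppm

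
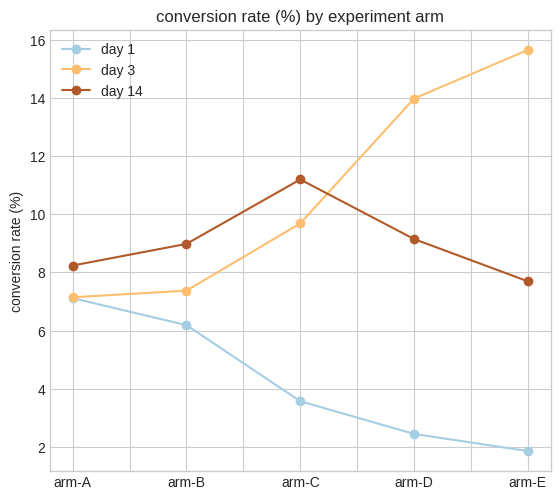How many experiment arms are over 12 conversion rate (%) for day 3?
Above 12: arm-D, arm-E.

2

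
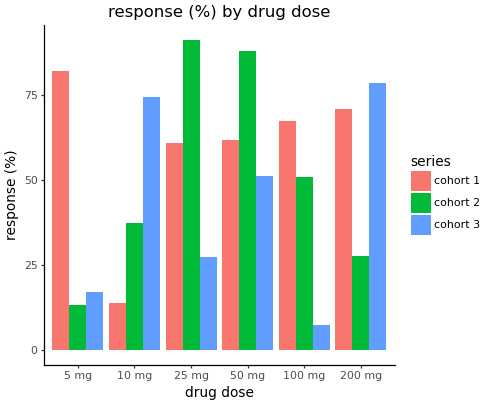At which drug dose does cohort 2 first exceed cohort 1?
10 mg

5 mg: cohort 2 ≈ 10 vs cohort 1 ≈ 80 (not yet); 10 mg: cohort 2 ≈ 40 vs cohort 1 ≈ 10 (first crossover).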